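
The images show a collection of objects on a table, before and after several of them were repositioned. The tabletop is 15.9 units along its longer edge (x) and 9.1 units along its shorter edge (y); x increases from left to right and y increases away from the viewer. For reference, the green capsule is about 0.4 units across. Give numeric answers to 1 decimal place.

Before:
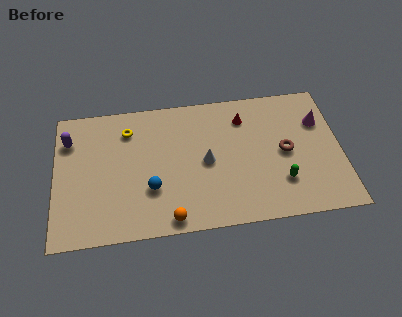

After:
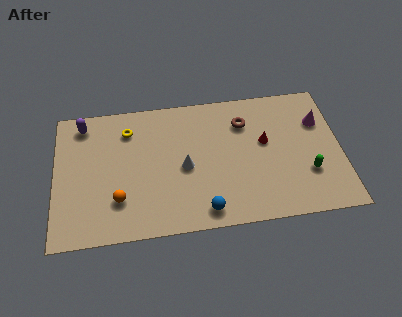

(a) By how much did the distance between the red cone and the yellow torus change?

+1.3

They were about 6.5 units apart before and 7.8 after — 1.3 units further apart.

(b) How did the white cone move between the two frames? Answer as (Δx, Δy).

(-1.2, -0.2)

From the two frames, the white cone sits at roughly (8.4, 4.4) before and (7.2, 4.2) after.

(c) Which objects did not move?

the magenta cone and the yellow torus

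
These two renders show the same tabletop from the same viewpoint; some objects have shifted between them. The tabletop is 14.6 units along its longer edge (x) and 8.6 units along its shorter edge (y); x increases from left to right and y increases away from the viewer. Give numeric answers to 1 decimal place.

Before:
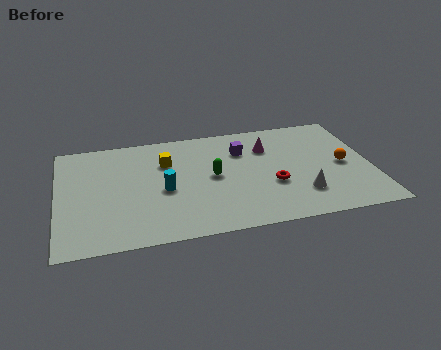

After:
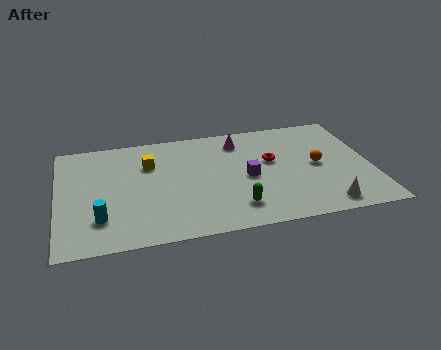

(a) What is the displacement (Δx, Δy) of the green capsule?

(0.9, -2.6)

The green capsule started near (7.2, 4.4) and ended near (8.1, 1.8).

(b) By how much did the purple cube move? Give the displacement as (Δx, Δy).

(0.1, -2.2)

The purple cube was at about (8.7, 6.2) and moved to about (8.8, 4.0).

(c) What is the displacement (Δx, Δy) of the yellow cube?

(-0.8, 0.0)

The yellow cube started near (5.1, 6.0) and ended near (4.3, 6.0).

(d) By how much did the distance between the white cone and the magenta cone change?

+2.7

The distance was about 4.2 in the first image and 6.9 in the second, so they moved 2.7 units further apart.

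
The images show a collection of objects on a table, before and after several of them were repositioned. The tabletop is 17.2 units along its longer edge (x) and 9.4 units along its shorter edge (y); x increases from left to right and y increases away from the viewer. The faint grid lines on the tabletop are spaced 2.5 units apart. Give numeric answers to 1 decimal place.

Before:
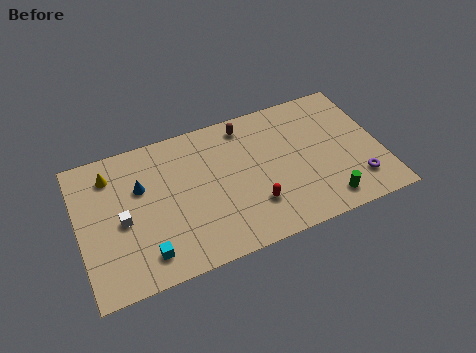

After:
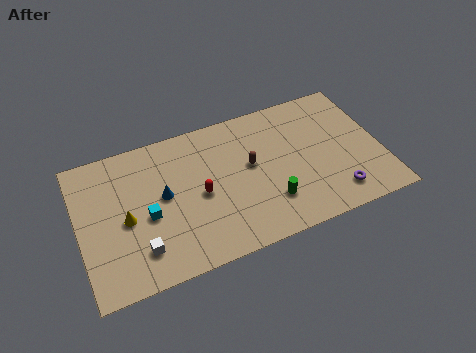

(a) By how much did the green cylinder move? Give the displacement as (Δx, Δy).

(-3.1, 1.1)

The green cylinder started near (13.7, 1.4) and ended near (10.6, 2.5).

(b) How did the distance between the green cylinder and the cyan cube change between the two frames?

-3.2

Before: roughly 10.2 units apart; after: 7.0. That's 3.2 units closer together.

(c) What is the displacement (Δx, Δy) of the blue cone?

(1.2, -1.0)

From the two frames, the blue cone sits at roughly (3.6, 6.1) before and (4.8, 5.1) after.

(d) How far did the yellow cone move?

3.3

From (2.0, 7.5) to (2.6, 4.3), the yellow cone covered √(0.6² + 3.2²) ≈ 3.3 units.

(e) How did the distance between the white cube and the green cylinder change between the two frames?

-4.3

They were about 11.7 units apart before and 7.4 after — 4.3 units closer together.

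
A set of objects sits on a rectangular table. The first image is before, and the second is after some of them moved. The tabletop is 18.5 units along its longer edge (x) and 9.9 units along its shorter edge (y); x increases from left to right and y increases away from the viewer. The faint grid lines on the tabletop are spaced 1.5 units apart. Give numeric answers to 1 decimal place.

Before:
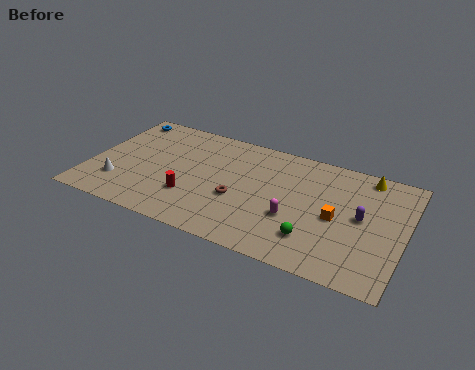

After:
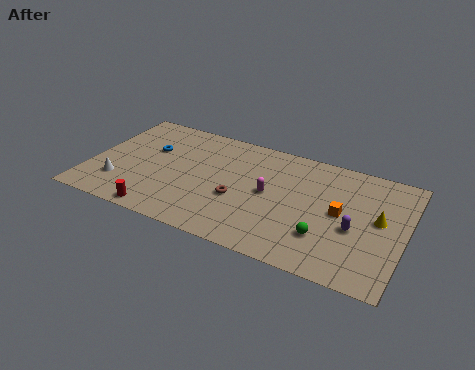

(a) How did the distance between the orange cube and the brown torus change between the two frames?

+0.3

Before: roughly 5.7 units apart; after: 6.0. That's 0.3 units further apart.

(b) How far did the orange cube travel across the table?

0.5

From (14.6, 4.6) to (14.8, 5.1), the orange cube covered √(0.2² + 0.5²) ≈ 0.5 units.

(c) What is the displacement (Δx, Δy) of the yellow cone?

(1.0, -3.4)

From the two frames, the yellow cone sits at roughly (16.0, 8.8) before and (17.0, 5.4) after.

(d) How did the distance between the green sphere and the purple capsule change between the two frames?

-1.7

They were about 3.8 units apart before and 2.1 after — 1.7 units closer together.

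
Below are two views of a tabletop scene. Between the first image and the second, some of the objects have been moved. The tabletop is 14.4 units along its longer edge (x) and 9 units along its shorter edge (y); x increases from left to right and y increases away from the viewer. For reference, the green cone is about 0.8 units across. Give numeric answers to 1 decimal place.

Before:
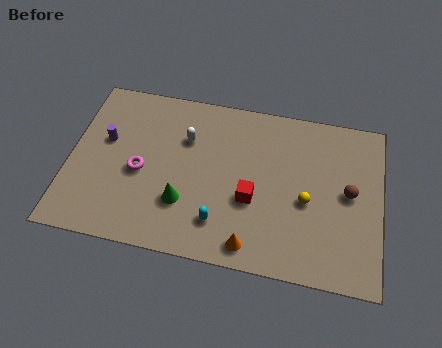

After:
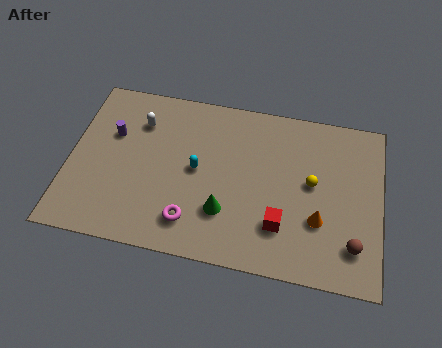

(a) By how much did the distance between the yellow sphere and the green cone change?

-1.2

The distance was about 5.7 in the first image and 4.5 in the second, so they moved 1.2 units closer together.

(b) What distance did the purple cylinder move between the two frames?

0.5

From (1.6, 5.4) to (1.9, 5.8), the purple cylinder covered √(0.3² + 0.4²) ≈ 0.5 units.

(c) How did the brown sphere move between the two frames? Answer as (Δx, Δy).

(0.3, -2.7)

From the two frames, the brown sphere sits at roughly (12.9, 4.7) before and (13.2, 2.0) after.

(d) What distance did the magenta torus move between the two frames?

3.3

From (3.3, 4.0) to (5.8, 1.8), the magenta torus covered √(2.5² + 2.2²) ≈ 3.3 units.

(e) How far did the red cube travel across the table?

1.8

From (8.5, 3.5) to (9.9, 2.4), the red cube covered √(1.4² + 1.1²) ≈ 1.8 units.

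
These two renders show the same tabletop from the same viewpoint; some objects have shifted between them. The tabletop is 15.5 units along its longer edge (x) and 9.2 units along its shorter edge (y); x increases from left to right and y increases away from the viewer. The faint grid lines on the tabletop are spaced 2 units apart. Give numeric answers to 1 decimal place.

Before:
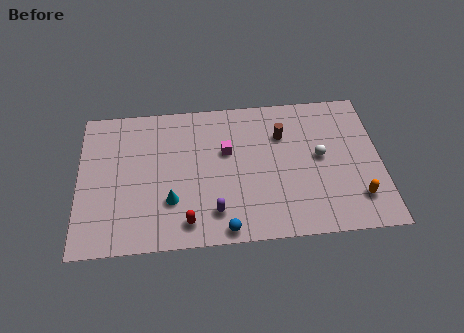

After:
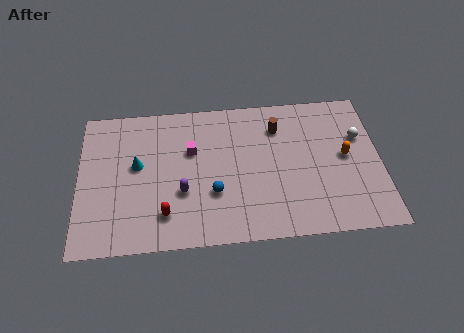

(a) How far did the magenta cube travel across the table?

1.8

The magenta cube moved from about (7.6, 5.7) to (5.8, 5.9), a distance of √(1.8² + 0.2²) ≈ 1.8.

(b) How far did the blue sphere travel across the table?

2.4

From (7.4, 0.8) to (6.9, 3.1), the blue sphere covered √(0.5² + 2.3²) ≈ 2.4 units.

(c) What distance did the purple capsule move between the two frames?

2.1

From (6.9, 1.9) to (5.3, 3.3), the purple capsule covered √(1.6² + 1.4²) ≈ 2.1 units.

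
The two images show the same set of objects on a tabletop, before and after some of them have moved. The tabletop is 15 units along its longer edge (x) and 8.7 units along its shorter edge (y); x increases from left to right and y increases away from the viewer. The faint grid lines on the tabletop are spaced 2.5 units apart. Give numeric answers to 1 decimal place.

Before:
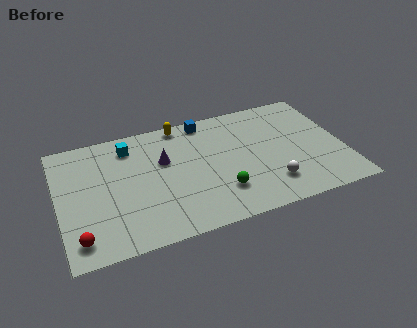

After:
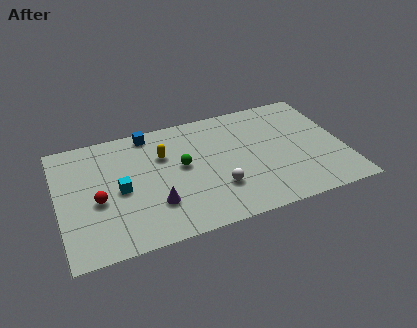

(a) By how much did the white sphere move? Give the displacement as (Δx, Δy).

(-2.7, 0.6)

From the two frames, the white sphere sits at roughly (10.9, 2.0) before and (8.2, 2.6) after.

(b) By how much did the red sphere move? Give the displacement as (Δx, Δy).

(1.1, 2.3)

The red sphere was at about (0.9, 1.4) and moved to about (2.0, 3.7).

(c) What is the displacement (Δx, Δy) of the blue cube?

(-3.0, 0.0)

From the two frames, the blue cube sits at roughly (8.0, 7.8) before and (5.0, 7.8) after.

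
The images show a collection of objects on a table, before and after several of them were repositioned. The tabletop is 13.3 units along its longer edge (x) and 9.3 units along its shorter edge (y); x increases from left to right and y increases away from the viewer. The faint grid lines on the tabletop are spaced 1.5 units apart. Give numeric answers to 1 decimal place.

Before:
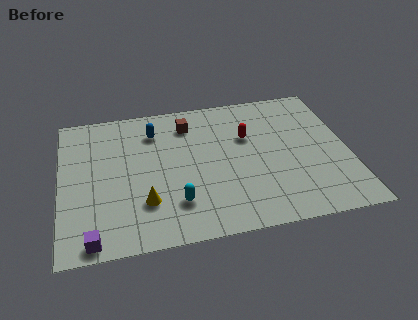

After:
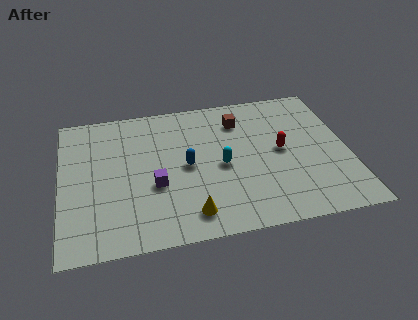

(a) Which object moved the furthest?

the purple cube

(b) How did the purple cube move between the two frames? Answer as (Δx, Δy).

(2.9, 2.8)

The purple cube started near (1.4, 0.8) and ended near (4.3, 3.6).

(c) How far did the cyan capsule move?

3.0

The cyan capsule moved from about (5.2, 2.3) to (7.4, 4.3), a distance of √(2.2² + 2.0²) ≈ 3.0.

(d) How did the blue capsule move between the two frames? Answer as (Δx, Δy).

(1.4, -2.6)

The blue capsule started near (4.4, 7.2) and ended near (5.8, 4.6).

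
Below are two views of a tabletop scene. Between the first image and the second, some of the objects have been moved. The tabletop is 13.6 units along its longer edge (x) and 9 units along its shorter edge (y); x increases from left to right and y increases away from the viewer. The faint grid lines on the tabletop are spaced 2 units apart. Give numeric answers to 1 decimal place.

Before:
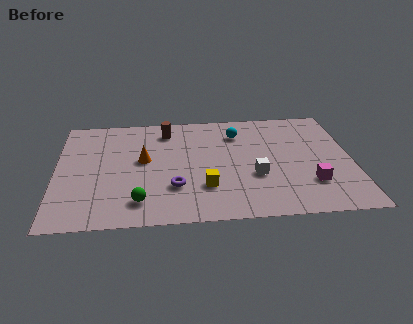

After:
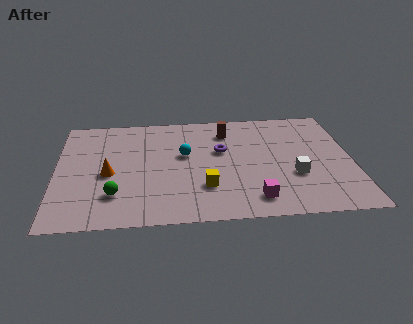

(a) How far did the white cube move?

1.8

The white cube was near (9.1, 3.3) before and (10.9, 3.2) after, so it travelled √(1.8² + 0.1²) ≈ 1.8 units.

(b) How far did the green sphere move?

1.3

The green sphere moved from about (3.8, 1.7) to (2.7, 2.3), a distance of √(1.1² + 0.6²) ≈ 1.3.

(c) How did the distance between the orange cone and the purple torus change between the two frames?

+2.7

They were about 2.7 units apart before and 5.4 after — 2.7 units further apart.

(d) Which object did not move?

the yellow cube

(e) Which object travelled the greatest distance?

the purple torus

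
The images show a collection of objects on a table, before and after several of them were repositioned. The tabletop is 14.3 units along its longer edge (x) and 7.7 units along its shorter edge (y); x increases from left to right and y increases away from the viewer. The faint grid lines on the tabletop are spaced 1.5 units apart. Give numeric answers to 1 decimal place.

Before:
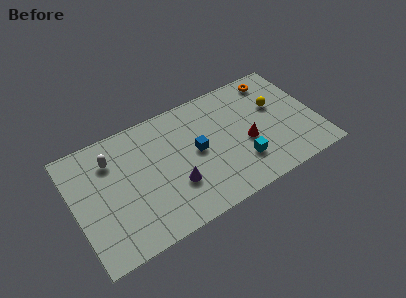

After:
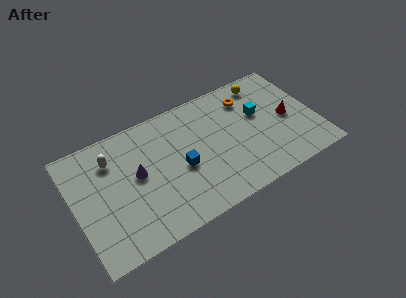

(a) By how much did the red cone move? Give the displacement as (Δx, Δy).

(2.6, 0.5)

From the two frames, the red cone sits at roughly (10.1, 3.2) before and (12.7, 3.7) after.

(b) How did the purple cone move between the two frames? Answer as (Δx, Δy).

(-2.0, 1.7)

The purple cone started near (5.7, 2.5) and ended near (3.7, 4.2).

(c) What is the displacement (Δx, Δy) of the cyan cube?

(1.5, 2.6)

From the two frames, the cyan cube sits at roughly (9.6, 2.1) before and (11.1, 4.7) after.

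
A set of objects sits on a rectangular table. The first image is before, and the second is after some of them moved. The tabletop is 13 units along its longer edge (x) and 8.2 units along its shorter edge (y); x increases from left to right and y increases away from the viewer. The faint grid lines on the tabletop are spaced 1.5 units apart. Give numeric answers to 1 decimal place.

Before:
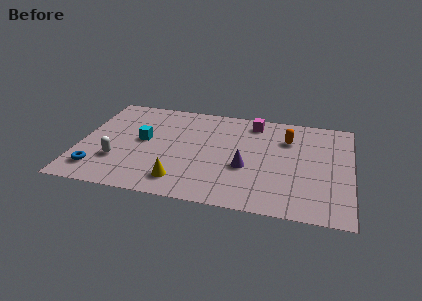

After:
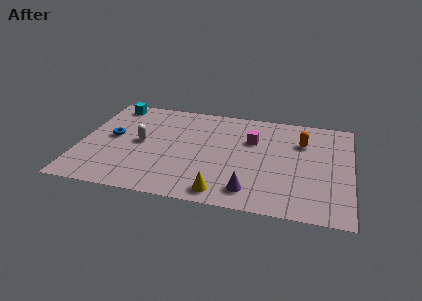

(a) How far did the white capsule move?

2.0

The white capsule was near (1.9, 2.5) before and (2.9, 4.2) after, so it travelled √(1.0² + 1.7²) ≈ 2.0 units.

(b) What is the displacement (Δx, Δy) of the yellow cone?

(2.0, -0.5)

The yellow cone started near (5.0, 1.5) and ended near (7.0, 1.0).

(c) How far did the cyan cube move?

3.3

From (3.0, 4.4) to (1.3, 7.2), the cyan cube covered √(1.7² + 2.8²) ≈ 3.3 units.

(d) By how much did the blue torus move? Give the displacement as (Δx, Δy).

(0.5, 2.8)

The blue torus started near (1.0, 1.6) and ended near (1.5, 4.4).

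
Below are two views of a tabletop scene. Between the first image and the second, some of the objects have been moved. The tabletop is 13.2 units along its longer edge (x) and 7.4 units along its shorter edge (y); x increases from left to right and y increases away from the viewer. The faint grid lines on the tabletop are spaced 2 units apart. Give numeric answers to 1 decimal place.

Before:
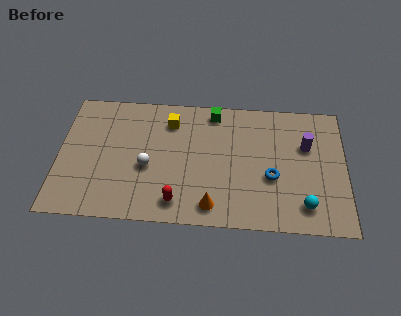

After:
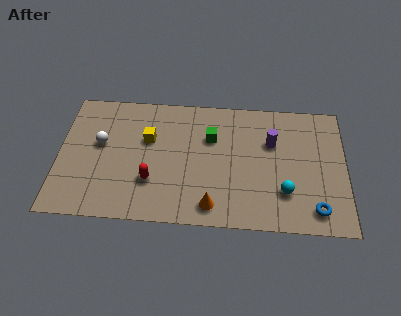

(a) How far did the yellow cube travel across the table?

1.5

The yellow cube was near (5.1, 5.8) before and (4.1, 4.7) after, so it travelled √(1.0² + 1.1²) ≈ 1.5 units.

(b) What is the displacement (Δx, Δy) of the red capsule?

(-1.2, 1.1)

The red capsule was at about (5.5, 1.2) and moved to about (4.3, 2.3).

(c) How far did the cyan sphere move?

1.1

From (11.3, 1.4) to (10.4, 2.1), the cyan sphere covered √(0.9² + 0.7²) ≈ 1.1 units.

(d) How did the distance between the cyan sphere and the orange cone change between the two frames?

-0.8

Before: roughly 4.2 units apart; after: 3.4. That's 0.8 units closer together.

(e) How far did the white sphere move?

2.5

The white sphere was near (4.1, 3.1) before and (1.9, 4.3) after, so it travelled √(2.2² + 1.2²) ≈ 2.5 units.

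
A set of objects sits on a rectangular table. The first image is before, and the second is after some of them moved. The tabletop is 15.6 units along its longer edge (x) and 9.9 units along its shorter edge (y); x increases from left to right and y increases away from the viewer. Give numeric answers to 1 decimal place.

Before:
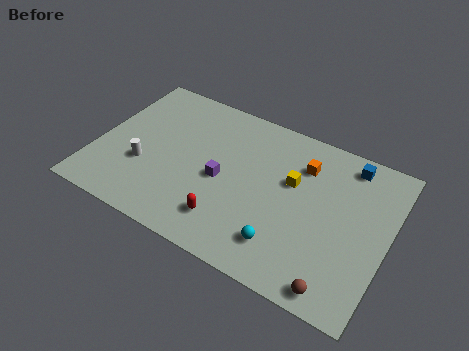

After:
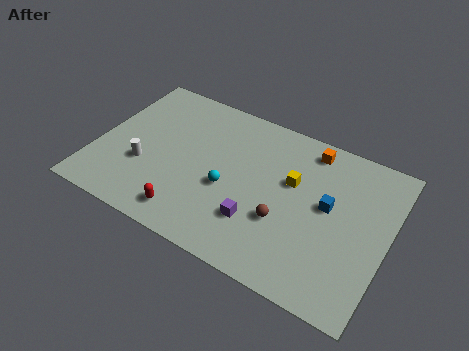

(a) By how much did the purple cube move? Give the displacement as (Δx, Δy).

(2.2, -1.7)

The purple cube was at about (6.8, 4.5) and moved to about (9.0, 2.8).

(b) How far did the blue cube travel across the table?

3.2

From (13.1, 8.6) to (12.4, 5.5), the blue cube covered √(0.7² + 3.1²) ≈ 3.2 units.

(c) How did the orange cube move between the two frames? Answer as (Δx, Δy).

(0.2, 1.2)

The orange cube started near (10.8, 7.4) and ended near (11.0, 8.6).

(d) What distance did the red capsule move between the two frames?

2.1

From (7.5, 2.1) to (5.5, 1.5), the red capsule covered √(2.0² + 0.6²) ≈ 2.1 units.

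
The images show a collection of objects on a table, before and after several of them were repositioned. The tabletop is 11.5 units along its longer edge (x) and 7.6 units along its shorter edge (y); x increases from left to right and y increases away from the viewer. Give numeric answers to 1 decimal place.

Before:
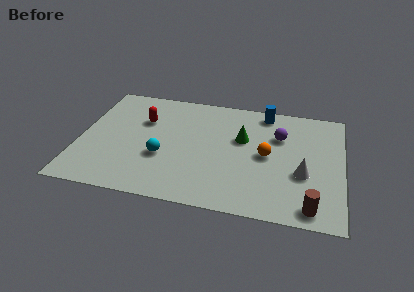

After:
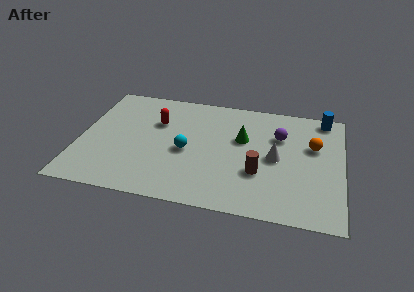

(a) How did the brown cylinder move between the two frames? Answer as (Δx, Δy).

(-2.3, 1.7)

The brown cylinder was at about (10.2, 0.9) and moved to about (7.9, 2.6).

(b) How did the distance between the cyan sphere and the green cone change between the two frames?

-1.2

Before: roughly 3.9 units apart; after: 2.7. That's 1.2 units closer together.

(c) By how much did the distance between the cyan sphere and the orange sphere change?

+1.1

They were about 4.6 units apart before and 5.7 after — 1.1 units further apart.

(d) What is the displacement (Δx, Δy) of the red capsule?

(0.6, 0.0)

The red capsule was at about (2.7, 5.1) and moved to about (3.3, 5.1).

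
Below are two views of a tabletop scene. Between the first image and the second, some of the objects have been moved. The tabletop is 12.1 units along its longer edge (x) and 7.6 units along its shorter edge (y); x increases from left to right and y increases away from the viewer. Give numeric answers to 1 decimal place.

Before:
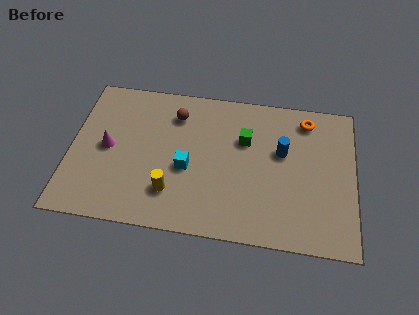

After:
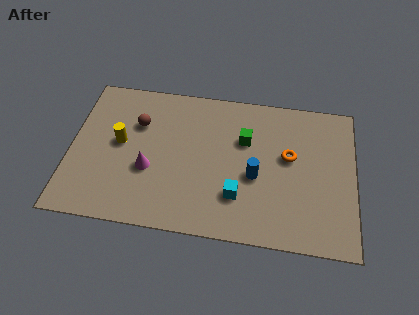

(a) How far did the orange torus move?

2.1

From (10.0, 6.4) to (9.3, 4.4), the orange torus covered √(0.7² + 2.0²) ≈ 2.1 units.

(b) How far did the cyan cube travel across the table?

2.5

From (5.0, 3.2) to (7.2, 2.1), the cyan cube covered √(2.2² + 1.1²) ≈ 2.5 units.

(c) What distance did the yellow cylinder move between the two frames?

3.2

The yellow cylinder moved from about (4.4, 1.9) to (2.1, 4.1), a distance of √(2.3² + 2.2²) ≈ 3.2.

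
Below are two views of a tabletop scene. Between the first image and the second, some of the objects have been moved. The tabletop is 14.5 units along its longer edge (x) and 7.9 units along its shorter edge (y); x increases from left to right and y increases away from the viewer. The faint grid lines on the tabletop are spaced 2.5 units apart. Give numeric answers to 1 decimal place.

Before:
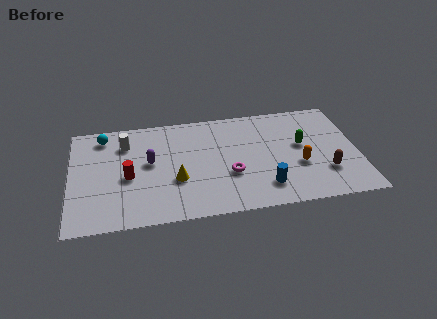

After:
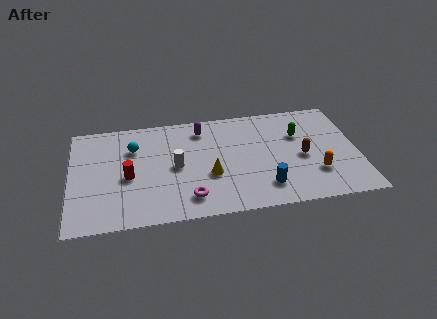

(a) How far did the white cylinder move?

3.3

The white cylinder moved from about (2.8, 6.0) to (5.3, 3.9), a distance of √(2.5² + 2.1²) ≈ 3.3.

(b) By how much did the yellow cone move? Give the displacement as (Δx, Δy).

(1.7, 0.1)

The yellow cone started near (5.3, 2.9) and ended near (7.0, 3.0).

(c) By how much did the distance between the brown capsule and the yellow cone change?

-2.8

The distance was about 7.5 in the first image and 4.7 in the second, so they moved 2.8 units closer together.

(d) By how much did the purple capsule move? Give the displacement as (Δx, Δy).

(2.7, 2.1)

The purple capsule was at about (4.0, 4.4) and moved to about (6.7, 6.5).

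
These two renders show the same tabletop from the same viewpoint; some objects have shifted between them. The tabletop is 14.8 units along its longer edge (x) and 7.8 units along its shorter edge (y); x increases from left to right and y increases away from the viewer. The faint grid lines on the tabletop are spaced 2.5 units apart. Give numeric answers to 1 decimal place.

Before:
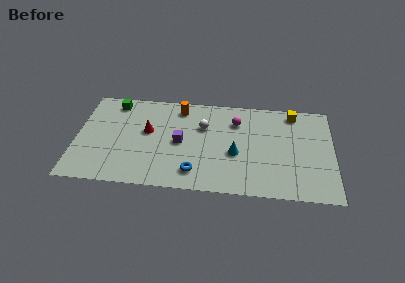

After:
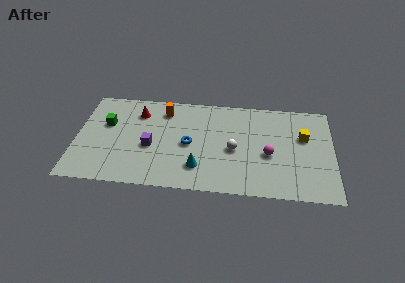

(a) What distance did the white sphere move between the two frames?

2.5

From (7.3, 5.2) to (9.1, 3.5), the white sphere covered √(1.8² + 1.7²) ≈ 2.5 units.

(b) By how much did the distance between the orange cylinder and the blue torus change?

-2.2

Before: roughly 5.2 units apart; after: 3.0. That's 2.2 units closer together.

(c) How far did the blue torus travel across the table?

2.2

From (6.9, 1.5) to (6.5, 3.7), the blue torus covered √(0.4² + 2.2²) ≈ 2.2 units.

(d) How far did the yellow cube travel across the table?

2.0

The yellow cube was near (12.5, 6.8) before and (13.1, 4.9) after, so it travelled √(0.6² + 1.9²) ≈ 2.0 units.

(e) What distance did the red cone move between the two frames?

1.6

The red cone moved from about (4.1, 4.5) to (3.5, 6.0), a distance of √(0.6² + 1.5²) ≈ 1.6.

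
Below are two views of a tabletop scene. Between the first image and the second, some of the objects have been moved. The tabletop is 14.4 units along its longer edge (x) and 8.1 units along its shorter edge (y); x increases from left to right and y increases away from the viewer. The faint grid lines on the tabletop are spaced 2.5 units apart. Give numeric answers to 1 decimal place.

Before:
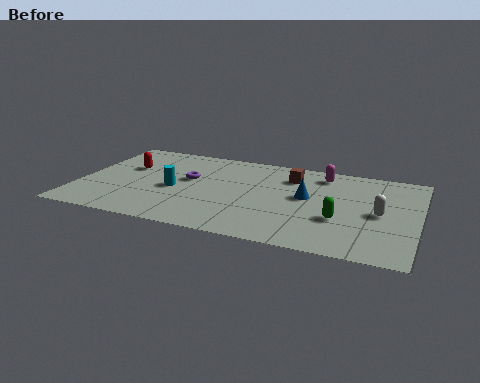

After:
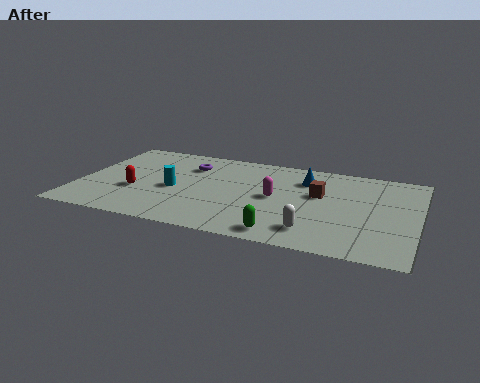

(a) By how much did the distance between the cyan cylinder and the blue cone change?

+0.3

The distance was about 5.7 in the first image and 6.0 in the second, so they moved 0.3 units further apart.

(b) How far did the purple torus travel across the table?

1.3

The purple torus moved from about (4.6, 4.7) to (4.5, 6.0), a distance of √(0.1² + 1.3²) ≈ 1.3.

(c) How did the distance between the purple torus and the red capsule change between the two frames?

+0.9

The distance was about 2.7 in the first image and 3.6 in the second, so they moved 0.9 units further apart.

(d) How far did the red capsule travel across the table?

2.2

The red capsule moved from about (1.9, 5.1) to (2.5, 3.0), a distance of √(0.6² + 2.1²) ≈ 2.2.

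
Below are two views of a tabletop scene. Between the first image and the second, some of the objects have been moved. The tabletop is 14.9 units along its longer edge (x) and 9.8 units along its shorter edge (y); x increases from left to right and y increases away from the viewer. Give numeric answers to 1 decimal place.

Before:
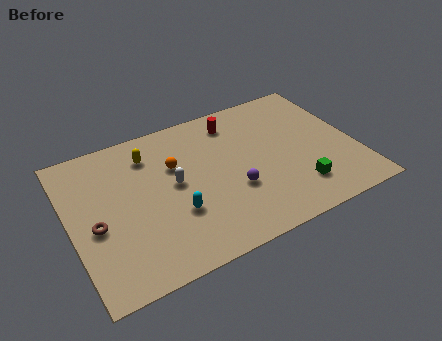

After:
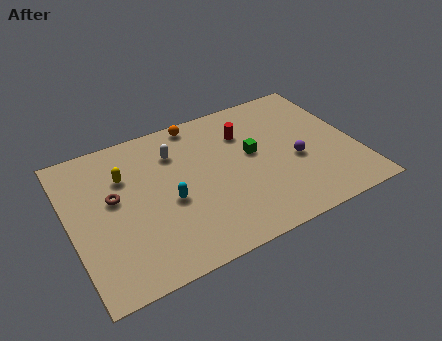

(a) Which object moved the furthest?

the green cube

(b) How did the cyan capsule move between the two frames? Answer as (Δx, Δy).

(-0.2, 0.9)

From the two frames, the cyan capsule sits at roughly (5.2, 3.3) before and (5.0, 4.2) after.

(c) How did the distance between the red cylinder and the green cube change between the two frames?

-4.8

The distance was about 6.4 in the first image and 1.6 in the second, so they moved 4.8 units closer together.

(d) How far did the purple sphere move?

3.5

From (8.3, 3.5) to (11.7, 4.1), the purple sphere covered √(3.4² + 0.6²) ≈ 3.5 units.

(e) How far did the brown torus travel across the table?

1.8

From (1.2, 4.2) to (2.3, 5.6), the brown torus covered √(1.1² + 1.4²) ≈ 1.8 units.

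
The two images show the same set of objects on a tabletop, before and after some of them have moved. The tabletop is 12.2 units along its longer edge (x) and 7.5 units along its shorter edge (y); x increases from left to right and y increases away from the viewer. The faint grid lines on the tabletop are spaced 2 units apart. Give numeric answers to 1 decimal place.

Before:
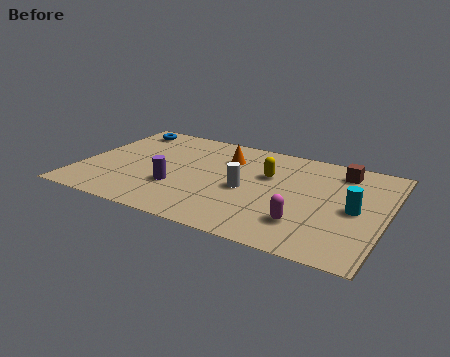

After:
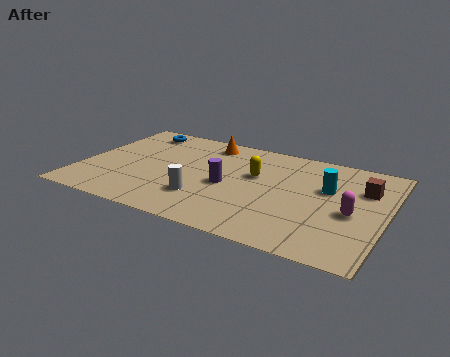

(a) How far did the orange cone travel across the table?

1.3

The orange cone was near (5.6, 5.5) before and (4.7, 6.4) after, so it travelled √(0.9² + 0.9²) ≈ 1.3 units.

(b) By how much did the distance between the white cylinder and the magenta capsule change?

+3.0

Before: roughly 2.9 units apart; after: 5.9. That's 3.0 units further apart.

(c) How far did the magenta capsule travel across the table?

2.2

The magenta capsule moved from about (9.2, 1.9) to (10.9, 3.3), a distance of √(1.7² + 1.4²) ≈ 2.2.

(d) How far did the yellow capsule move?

0.5

From (7.4, 4.8) to (6.9, 4.6), the yellow capsule covered √(0.5² + 0.2²) ≈ 0.5 units.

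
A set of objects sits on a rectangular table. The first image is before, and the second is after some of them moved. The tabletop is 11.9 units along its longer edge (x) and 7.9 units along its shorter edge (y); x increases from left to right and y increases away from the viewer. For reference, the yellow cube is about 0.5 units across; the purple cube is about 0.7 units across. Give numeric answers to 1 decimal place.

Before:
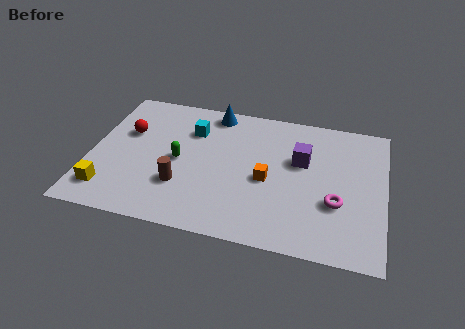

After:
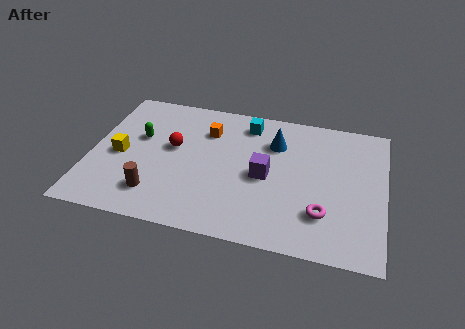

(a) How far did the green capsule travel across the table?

2.0

From (3.6, 3.8) to (1.9, 4.8), the green capsule covered √(1.7² + 1.0²) ≈ 2.0 units.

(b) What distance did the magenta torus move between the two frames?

0.9

The magenta torus moved from about (10.0, 2.8) to (9.5, 2.1), a distance of √(0.5² + 0.7²) ≈ 0.9.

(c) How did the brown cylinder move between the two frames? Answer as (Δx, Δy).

(-1.0, -0.7)

From the two frames, the brown cylinder sits at roughly (3.8, 2.4) before and (2.8, 1.7) after.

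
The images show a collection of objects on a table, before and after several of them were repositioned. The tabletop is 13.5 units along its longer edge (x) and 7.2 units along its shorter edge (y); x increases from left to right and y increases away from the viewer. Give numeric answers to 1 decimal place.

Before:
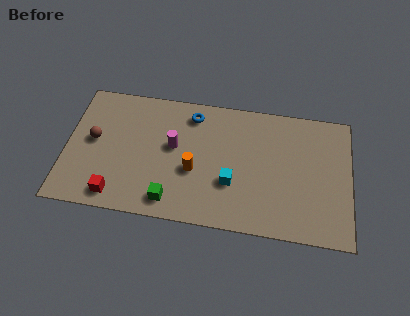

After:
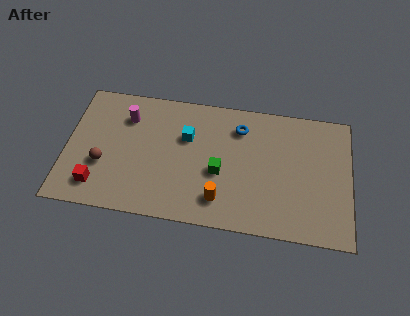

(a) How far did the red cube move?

1.0

The red cube was near (2.5, 1.0) before and (1.6, 1.4) after, so it travelled √(0.9² + 0.4²) ≈ 1.0 units.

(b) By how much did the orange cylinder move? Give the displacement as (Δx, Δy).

(1.3, -1.4)

The orange cylinder was at about (6.1, 2.9) and moved to about (7.4, 1.5).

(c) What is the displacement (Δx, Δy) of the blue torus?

(2.3, -0.4)

The blue torus started near (5.9, 6.0) and ended near (8.2, 5.6).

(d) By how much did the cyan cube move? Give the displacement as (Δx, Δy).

(-2.2, 2.2)

From the two frames, the cyan cube sits at roughly (7.9, 2.5) before and (5.7, 4.7) after.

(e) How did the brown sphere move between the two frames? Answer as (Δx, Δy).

(0.5, -1.3)

The brown sphere was at about (1.3, 3.9) and moved to about (1.8, 2.6).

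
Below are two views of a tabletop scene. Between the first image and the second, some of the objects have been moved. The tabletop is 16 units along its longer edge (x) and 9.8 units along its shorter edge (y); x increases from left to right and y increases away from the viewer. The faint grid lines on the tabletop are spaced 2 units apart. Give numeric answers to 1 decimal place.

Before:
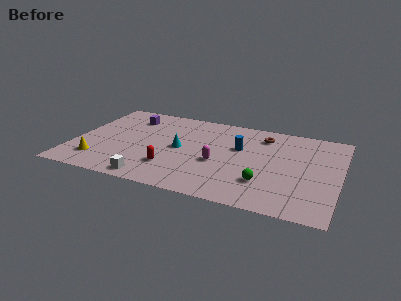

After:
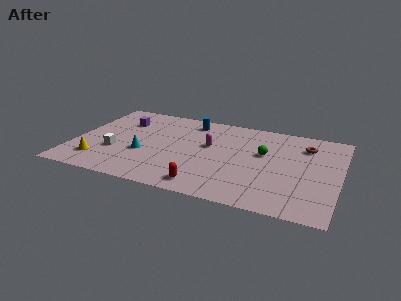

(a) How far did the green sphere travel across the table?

3.2

The green sphere was near (11.7, 2.7) before and (11.4, 5.9) after, so it travelled √(0.3² + 3.2²) ≈ 3.2 units.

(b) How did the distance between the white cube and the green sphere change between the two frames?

+2.3

Before: roughly 6.8 units apart; after: 9.1. That's 2.3 units further apart.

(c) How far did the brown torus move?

2.6

The brown torus moved from about (11.2, 7.9) to (13.8, 7.5), a distance of √(2.6² + 0.4²) ≈ 2.6.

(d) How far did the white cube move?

3.5

From (5.1, 1.0) to (2.6, 3.4), the white cube covered √(2.5² + 2.4²) ≈ 3.5 units.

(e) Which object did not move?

the yellow cone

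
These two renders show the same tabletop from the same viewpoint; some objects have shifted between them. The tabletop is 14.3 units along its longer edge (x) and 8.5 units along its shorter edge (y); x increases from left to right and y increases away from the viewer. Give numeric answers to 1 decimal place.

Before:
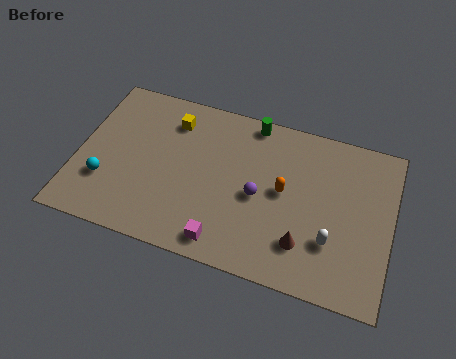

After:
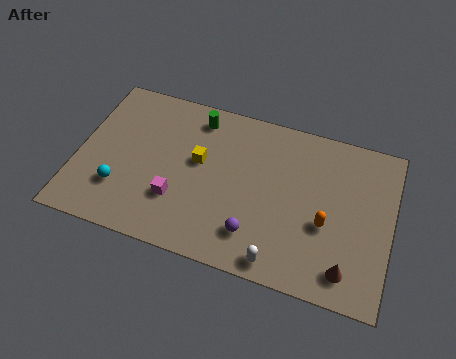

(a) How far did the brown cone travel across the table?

2.1

The brown cone moved from about (10.5, 2.1) to (12.5, 1.4), a distance of √(2.0² + 0.7²) ≈ 2.1.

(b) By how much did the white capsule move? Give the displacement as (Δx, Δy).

(-2.2, -1.7)

From the two frames, the white capsule sits at roughly (11.7, 2.6) before and (9.5, 0.9) after.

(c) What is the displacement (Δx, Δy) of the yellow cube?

(1.4, -1.8)

The yellow cube started near (4.1, 6.7) and ended near (5.5, 4.9).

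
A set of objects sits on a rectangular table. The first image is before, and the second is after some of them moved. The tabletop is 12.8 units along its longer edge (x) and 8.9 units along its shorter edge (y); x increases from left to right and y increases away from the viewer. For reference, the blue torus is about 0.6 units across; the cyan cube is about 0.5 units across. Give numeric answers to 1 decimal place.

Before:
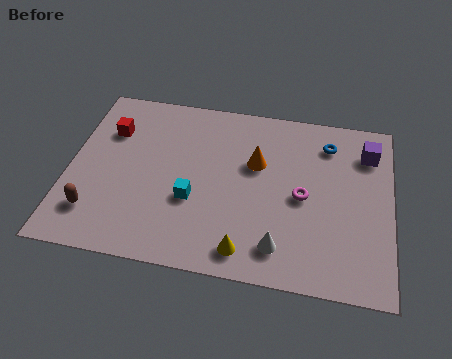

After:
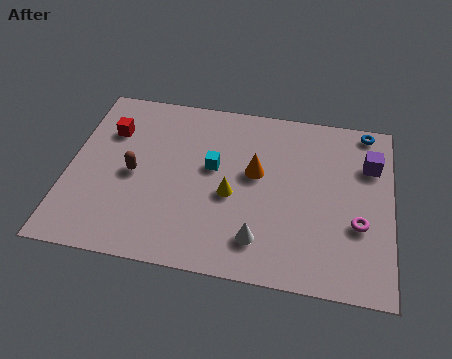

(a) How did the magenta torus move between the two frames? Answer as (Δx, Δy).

(2.2, -1.0)

From the two frames, the magenta torus sits at roughly (9.3, 4.2) before and (11.5, 3.2) after.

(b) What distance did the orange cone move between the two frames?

0.5

The orange cone was near (7.4, 5.6) before and (7.4, 5.1) after, so it travelled √(0.0² + 0.5²) ≈ 0.5 units.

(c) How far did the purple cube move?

0.6

The purple cube was near (11.8, 6.9) before and (11.9, 6.3) after, so it travelled √(0.1² + 0.6²) ≈ 0.6 units.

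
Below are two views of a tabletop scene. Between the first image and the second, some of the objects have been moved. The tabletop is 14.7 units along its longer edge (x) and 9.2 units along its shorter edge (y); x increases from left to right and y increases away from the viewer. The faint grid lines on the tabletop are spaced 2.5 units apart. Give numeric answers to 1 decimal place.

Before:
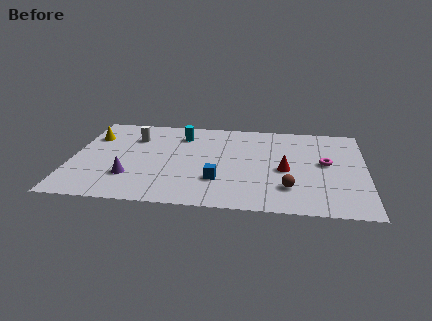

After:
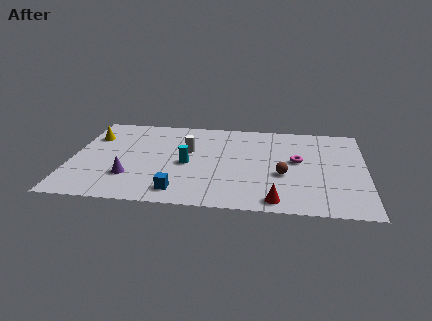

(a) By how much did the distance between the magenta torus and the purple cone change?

-1.3

They were about 10.0 units apart before and 8.7 after — 1.3 units closer together.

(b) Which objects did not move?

the purple cone and the yellow cone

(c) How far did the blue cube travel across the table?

2.3

The blue cube was near (7.4, 2.7) before and (5.5, 1.4) after, so it travelled √(1.9² + 1.3²) ≈ 2.3 units.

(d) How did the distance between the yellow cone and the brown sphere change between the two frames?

-0.7

They were about 10.9 units apart before and 10.2 after — 0.7 units closer together.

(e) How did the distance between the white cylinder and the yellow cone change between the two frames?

+2.9

They were about 2.1 units apart before and 5.0 after — 2.9 units further apart.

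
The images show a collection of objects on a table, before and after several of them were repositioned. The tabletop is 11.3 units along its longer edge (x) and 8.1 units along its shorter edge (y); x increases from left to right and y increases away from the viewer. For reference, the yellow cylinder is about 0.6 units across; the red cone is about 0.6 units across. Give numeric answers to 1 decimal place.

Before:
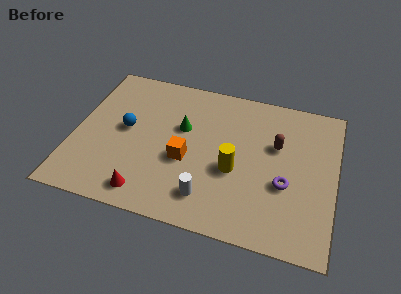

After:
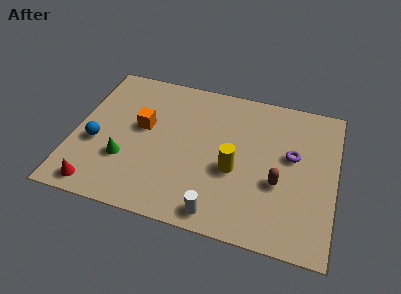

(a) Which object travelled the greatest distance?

the green cone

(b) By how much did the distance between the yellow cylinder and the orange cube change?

+2.2

Before: roughly 2.1 units apart; after: 4.3. That's 2.2 units further apart.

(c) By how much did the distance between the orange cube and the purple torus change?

+2.2

Before: roughly 4.3 units apart; after: 6.5. That's 2.2 units further apart.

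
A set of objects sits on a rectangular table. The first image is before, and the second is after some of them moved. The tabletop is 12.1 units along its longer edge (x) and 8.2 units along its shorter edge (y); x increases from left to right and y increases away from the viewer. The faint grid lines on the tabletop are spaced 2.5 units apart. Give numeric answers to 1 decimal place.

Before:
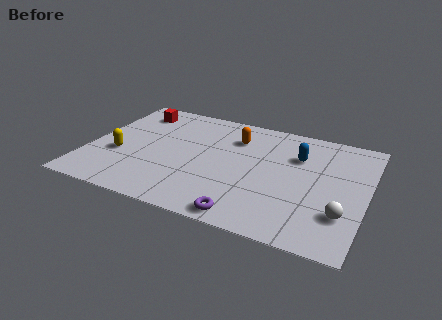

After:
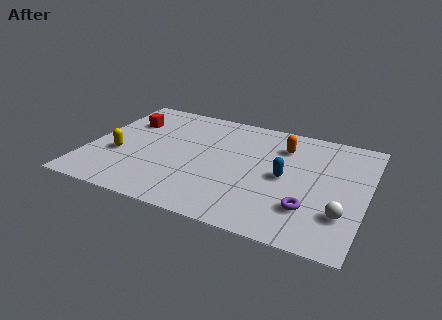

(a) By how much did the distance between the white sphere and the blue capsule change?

-0.9

They were about 4.0 units apart before and 3.1 after — 0.9 units closer together.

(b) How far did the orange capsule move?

2.1

The orange capsule was near (6.2, 6.1) before and (8.3, 6.2) after, so it travelled √(2.1² + 0.1²) ≈ 2.1 units.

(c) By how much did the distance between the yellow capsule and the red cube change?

-0.9

Before: roughly 3.6 units apart; after: 2.7. That's 0.9 units closer together.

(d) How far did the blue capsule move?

1.7

The blue capsule moved from about (9.0, 5.7) to (8.6, 4.0), a distance of √(0.4² + 1.7²) ≈ 1.7.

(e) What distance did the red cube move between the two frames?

0.9

From (1.6, 6.7) to (1.4, 5.8), the red cube covered √(0.2² + 0.9²) ≈ 0.9 units.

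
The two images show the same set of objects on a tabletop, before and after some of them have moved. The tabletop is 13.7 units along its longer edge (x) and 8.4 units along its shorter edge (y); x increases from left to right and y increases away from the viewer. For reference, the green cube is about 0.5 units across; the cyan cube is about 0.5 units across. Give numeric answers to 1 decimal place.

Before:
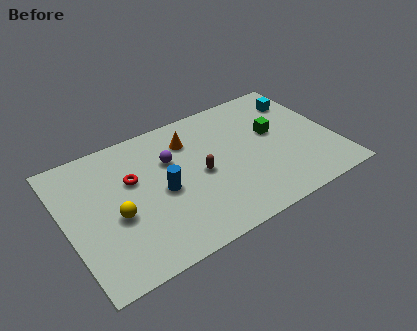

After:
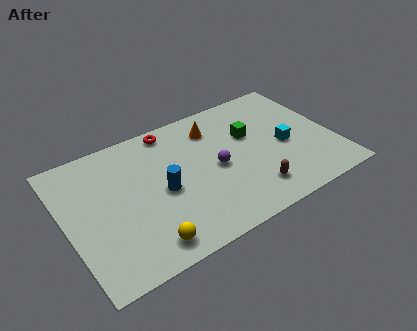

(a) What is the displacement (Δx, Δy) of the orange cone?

(1.3, 0.2)

The orange cone was at about (6.6, 6.4) and moved to about (7.9, 6.6).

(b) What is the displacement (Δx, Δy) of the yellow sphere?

(1.1, -2.3)

From the two frames, the yellow sphere sits at roughly (2.4, 3.5) before and (3.5, 1.2) after.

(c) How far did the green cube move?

1.3

From (10.8, 4.9) to (9.6, 5.3), the green cube covered √(1.2² + 0.4²) ≈ 1.3 units.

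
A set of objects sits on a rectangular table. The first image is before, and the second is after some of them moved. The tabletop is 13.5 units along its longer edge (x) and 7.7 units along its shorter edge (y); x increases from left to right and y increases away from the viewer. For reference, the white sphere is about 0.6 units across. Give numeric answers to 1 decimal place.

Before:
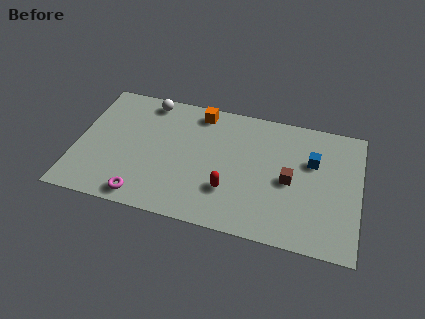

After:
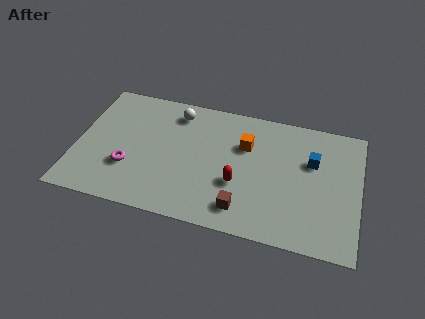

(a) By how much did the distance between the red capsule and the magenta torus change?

+1.0

They were about 4.2 units apart before and 5.2 after — 1.0 units further apart.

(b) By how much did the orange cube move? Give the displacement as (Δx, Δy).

(2.3, -1.5)

From the two frames, the orange cube sits at roughly (5.7, 6.7) before and (8.0, 5.2) after.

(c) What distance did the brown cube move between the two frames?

3.0

The brown cube was near (10.2, 3.6) before and (8.1, 1.4) after, so it travelled √(2.1² + 2.2²) ≈ 3.0 units.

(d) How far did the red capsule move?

0.6

The red capsule moved from about (7.4, 2.3) to (7.8, 2.8), a distance of √(0.4² + 0.5²) ≈ 0.6.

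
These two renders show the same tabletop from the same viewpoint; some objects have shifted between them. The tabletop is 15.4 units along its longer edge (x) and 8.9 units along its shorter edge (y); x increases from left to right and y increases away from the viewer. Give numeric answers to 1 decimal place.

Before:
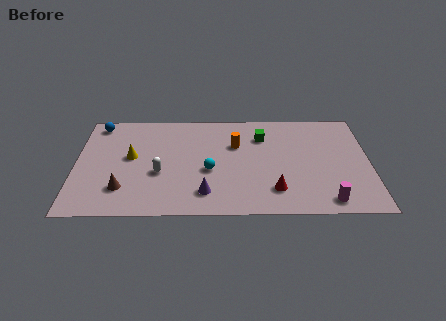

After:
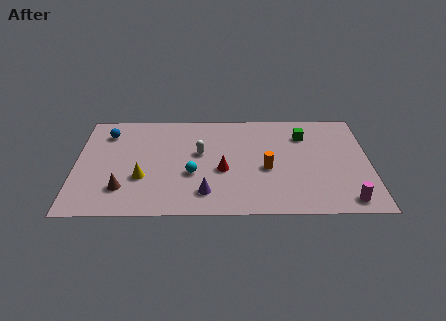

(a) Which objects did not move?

the brown cone and the purple cone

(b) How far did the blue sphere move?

0.9

The blue sphere was near (1.1, 7.8) before and (1.6, 7.0) after, so it travelled √(0.5² + 0.8²) ≈ 0.9 units.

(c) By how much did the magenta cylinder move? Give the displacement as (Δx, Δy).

(1.0, 0.0)

From the two frames, the magenta cylinder sits at roughly (13.1, 1.1) before and (14.1, 1.1) after.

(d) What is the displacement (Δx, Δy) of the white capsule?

(2.1, 1.7)

The white capsule was at about (4.4, 3.5) and moved to about (6.5, 5.2).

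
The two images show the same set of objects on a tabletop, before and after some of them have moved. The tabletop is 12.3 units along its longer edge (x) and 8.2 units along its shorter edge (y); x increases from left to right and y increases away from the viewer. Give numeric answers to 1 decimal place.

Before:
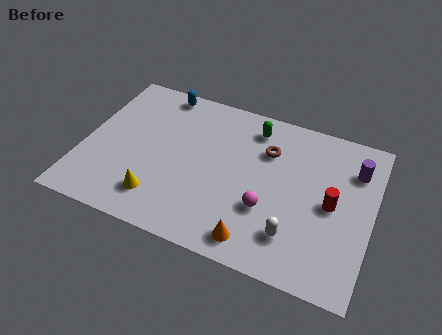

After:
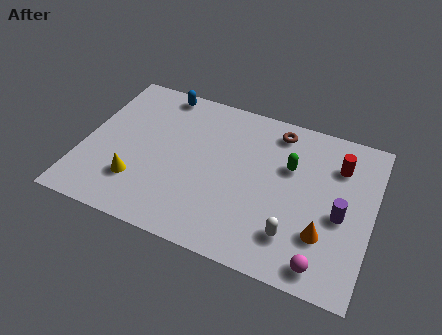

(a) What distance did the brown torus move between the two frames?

1.2

From (7.7, 5.8) to (8.0, 7.0), the brown torus covered √(0.3² + 1.2²) ≈ 1.2 units.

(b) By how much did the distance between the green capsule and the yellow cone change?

+0.7

The distance was about 6.2 in the first image and 6.9 in the second, so they moved 0.7 units further apart.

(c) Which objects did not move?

the white capsule and the blue capsule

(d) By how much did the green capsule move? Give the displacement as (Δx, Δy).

(1.7, -1.5)

The green capsule was at about (7.0, 6.8) and moved to about (8.7, 5.3).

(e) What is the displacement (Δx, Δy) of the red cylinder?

(0.1, 2.1)

The red cylinder was at about (10.6, 4.0) and moved to about (10.7, 6.1).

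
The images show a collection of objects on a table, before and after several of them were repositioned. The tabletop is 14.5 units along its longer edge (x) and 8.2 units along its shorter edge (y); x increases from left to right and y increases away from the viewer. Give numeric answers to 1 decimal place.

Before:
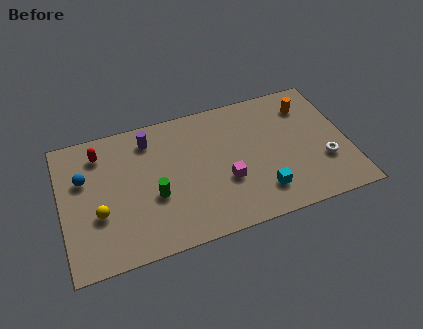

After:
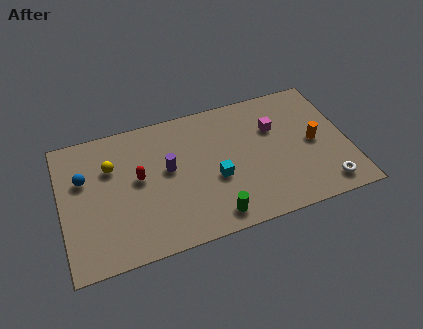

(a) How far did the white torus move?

1.5

The white torus moved from about (13.2, 2.7) to (13.1, 1.2), a distance of √(0.1² + 1.5²) ≈ 1.5.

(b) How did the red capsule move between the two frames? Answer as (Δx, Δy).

(1.8, -2.1)

The red capsule was at about (2.1, 6.6) and moved to about (3.9, 4.5).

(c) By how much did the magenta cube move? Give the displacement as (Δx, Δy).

(2.7, 2.5)

The magenta cube started near (8.2, 3.0) and ended near (10.9, 5.5).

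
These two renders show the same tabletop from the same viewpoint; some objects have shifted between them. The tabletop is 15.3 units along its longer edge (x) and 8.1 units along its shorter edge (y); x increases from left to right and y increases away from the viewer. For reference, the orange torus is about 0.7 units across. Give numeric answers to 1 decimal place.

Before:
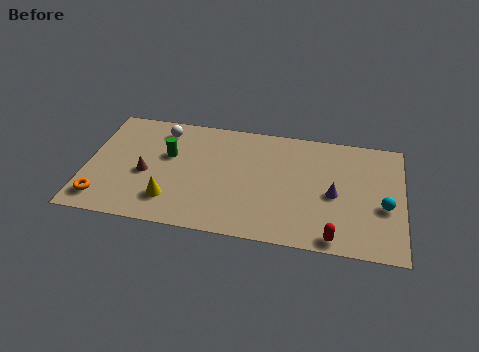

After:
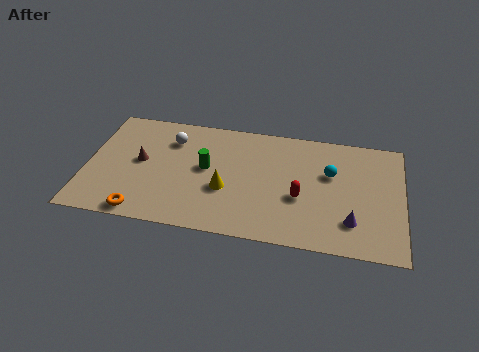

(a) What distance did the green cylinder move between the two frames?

2.0

The green cylinder was near (3.9, 5.0) before and (5.8, 4.4) after, so it travelled √(1.9² + 0.6²) ≈ 2.0 units.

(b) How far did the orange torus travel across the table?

2.1

The orange torus moved from about (0.9, 1.4) to (2.9, 0.8), a distance of √(2.0² + 0.6²) ≈ 2.1.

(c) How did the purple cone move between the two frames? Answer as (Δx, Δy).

(0.9, -1.7)

The purple cone was at about (12.0, 3.7) and moved to about (12.9, 2.0).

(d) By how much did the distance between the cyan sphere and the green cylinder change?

-4.6

The distance was about 10.6 in the first image and 6.0 in the second, so they moved 4.6 units closer together.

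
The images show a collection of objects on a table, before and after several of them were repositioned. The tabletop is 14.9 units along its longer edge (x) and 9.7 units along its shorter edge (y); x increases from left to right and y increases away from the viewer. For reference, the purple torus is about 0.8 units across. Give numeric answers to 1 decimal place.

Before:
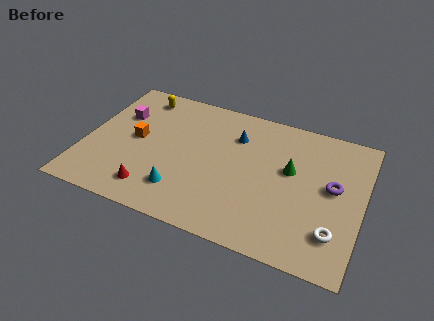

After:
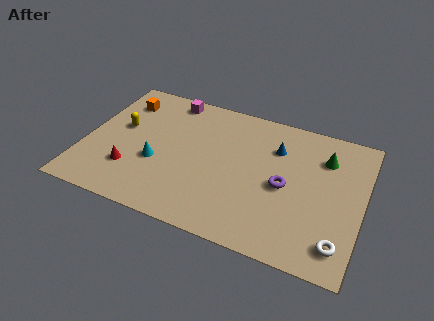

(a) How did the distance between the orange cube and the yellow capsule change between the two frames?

-1.3

They were about 3.3 units apart before and 2.0 after — 1.3 units closer together.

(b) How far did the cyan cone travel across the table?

2.1

The cyan cone was near (5.5, 2.2) before and (4.0, 3.7) after, so it travelled √(1.5² + 1.5²) ≈ 2.1 units.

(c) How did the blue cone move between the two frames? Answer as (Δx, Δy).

(2.2, -0.1)

From the two frames, the blue cone sits at roughly (7.9, 7.1) before and (10.1, 7.0) after.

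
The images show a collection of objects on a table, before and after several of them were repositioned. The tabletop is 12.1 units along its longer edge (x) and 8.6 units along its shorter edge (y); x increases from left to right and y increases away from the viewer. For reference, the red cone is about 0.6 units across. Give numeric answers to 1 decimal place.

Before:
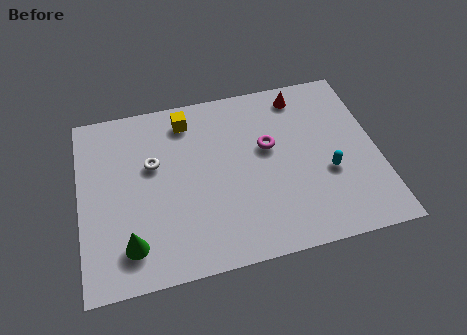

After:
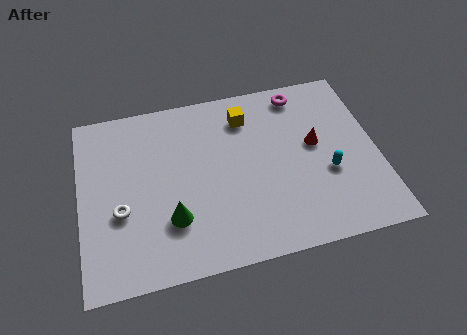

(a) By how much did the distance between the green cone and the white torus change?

-1.6

Before: roughly 3.8 units apart; after: 2.2. That's 1.6 units closer together.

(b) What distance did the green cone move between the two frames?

1.9

From (1.9, 1.7) to (3.6, 2.5), the green cone covered √(1.7² + 0.8²) ≈ 1.9 units.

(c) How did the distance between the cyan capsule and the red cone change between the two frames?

-2.6

They were about 4.2 units apart before and 1.6 after — 2.6 units closer together.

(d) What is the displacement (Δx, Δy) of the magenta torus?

(1.5, 2.4)

From the two frames, the magenta torus sits at roughly (7.7, 5.1) before and (9.2, 7.5) after.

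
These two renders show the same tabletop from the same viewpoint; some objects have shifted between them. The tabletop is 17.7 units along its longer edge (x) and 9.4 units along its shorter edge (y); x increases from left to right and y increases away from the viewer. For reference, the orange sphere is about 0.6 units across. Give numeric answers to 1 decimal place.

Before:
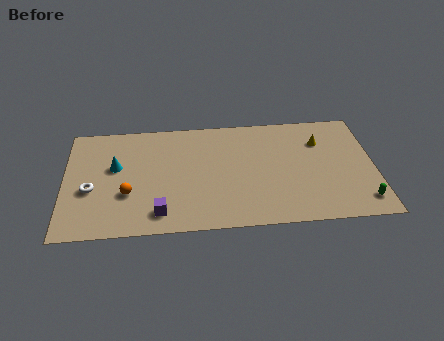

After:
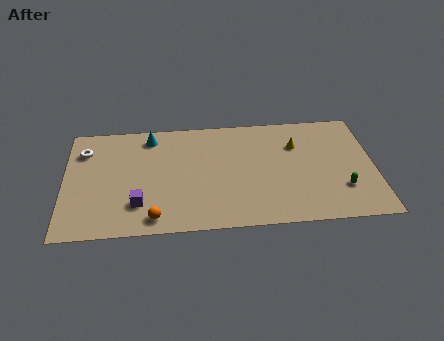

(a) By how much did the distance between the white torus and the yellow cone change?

-1.3

Before: roughly 13.5 units apart; after: 12.2. That's 1.3 units closer together.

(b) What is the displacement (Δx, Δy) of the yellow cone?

(-1.4, -0.2)

The yellow cone started near (14.7, 6.8) and ended near (13.3, 6.6).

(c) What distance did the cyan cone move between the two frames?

3.1

The cyan cone was near (2.9, 5.6) before and (4.9, 8.0) after, so it travelled √(2.0² + 2.4²) ≈ 3.1 units.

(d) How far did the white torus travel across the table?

3.3

From (1.5, 3.8) to (1.1, 7.1), the white torus covered √(0.4² + 3.3²) ≈ 3.3 units.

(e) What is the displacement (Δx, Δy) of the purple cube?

(-1.2, 0.8)

The purple cube was at about (5.4, 1.6) and moved to about (4.2, 2.4).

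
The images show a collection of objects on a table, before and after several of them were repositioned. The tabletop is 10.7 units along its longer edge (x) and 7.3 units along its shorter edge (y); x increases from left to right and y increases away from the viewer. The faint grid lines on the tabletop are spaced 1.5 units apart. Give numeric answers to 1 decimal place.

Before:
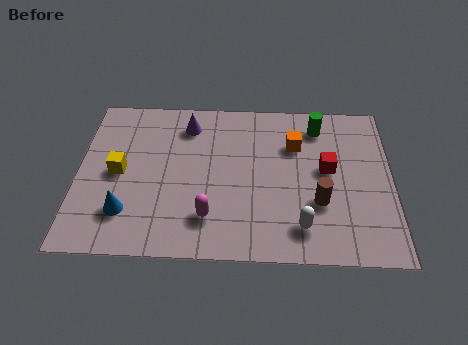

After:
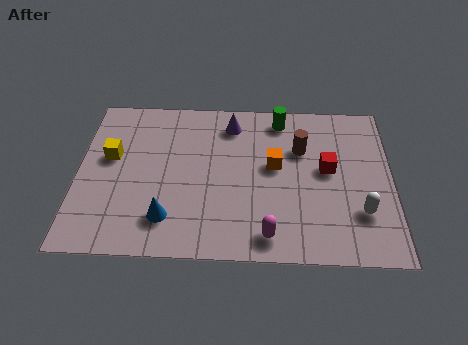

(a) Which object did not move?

the red cube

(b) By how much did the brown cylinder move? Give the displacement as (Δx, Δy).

(-0.6, 2.4)

The brown cylinder was at about (8.2, 2.5) and moved to about (7.6, 4.9).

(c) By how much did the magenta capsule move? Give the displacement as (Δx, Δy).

(2.0, -0.7)

The magenta capsule was at about (4.5, 1.7) and moved to about (6.5, 1.0).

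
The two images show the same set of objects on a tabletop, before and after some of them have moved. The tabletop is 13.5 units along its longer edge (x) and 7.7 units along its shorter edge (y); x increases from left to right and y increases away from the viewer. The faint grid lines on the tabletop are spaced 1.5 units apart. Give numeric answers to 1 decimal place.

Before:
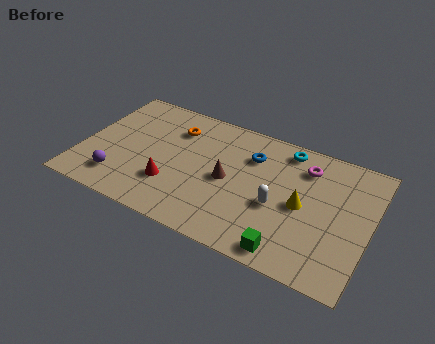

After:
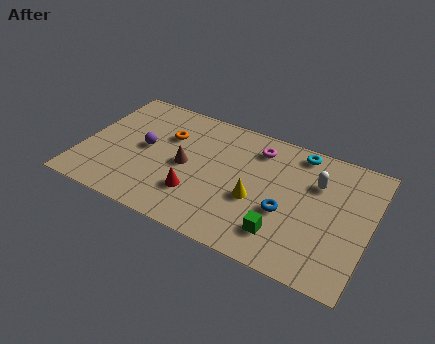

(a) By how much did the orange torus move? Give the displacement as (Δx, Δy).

(-0.3, -0.6)

The orange torus was at about (4.1, 5.8) and moved to about (3.8, 5.2).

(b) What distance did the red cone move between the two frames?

1.2

The red cone moved from about (4.4, 2.3) to (5.6, 2.2), a distance of √(1.2² + 0.1²) ≈ 1.2.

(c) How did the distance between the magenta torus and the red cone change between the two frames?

-2.3

Before: roughly 7.0 units apart; after: 4.7. That's 2.3 units closer together.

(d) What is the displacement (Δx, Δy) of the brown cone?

(-2.0, 0.0)

The brown cone was at about (6.9, 3.7) and moved to about (4.9, 3.7).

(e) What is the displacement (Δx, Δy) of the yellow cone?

(-2.1, -0.6)

The yellow cone was at about (10.4, 3.7) and moved to about (8.3, 3.1).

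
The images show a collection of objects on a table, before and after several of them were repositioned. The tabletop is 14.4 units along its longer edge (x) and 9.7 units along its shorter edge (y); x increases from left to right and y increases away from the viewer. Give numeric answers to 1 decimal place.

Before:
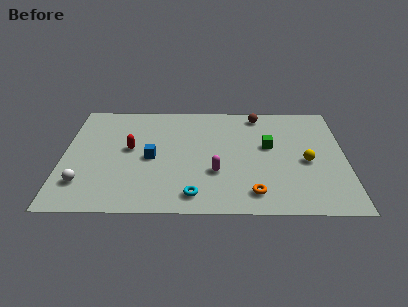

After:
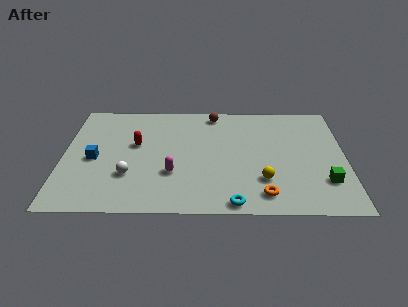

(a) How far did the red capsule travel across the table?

0.5

The red capsule moved from about (3.4, 5.3) to (3.7, 5.7), a distance of √(0.3² + 0.4²) ≈ 0.5.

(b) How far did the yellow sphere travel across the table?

2.7

The yellow sphere moved from about (12.4, 4.3) to (10.2, 2.7), a distance of √(2.2² + 1.6²) ≈ 2.7.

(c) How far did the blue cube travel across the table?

2.9

From (4.5, 4.5) to (1.6, 4.4), the blue cube covered √(2.9² + 0.1²) ≈ 2.9 units.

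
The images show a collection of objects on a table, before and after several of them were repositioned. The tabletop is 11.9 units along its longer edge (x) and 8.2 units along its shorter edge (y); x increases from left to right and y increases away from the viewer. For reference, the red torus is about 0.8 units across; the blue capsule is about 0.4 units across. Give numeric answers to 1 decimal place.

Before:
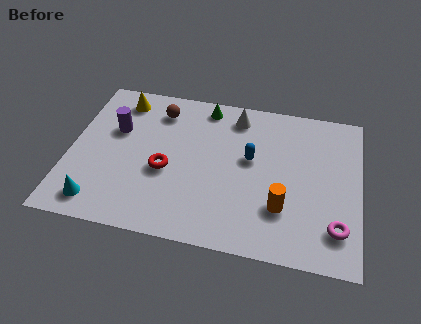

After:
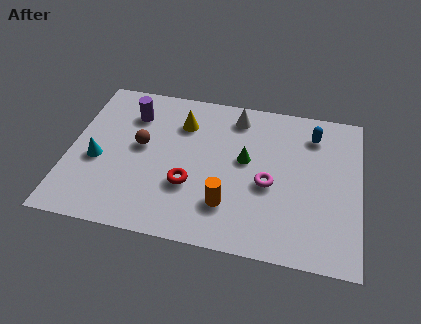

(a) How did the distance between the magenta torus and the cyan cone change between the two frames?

-2.6

The distance was about 9.6 in the first image and 7.0 in the second, so they moved 2.6 units closer together.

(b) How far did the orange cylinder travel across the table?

2.2

The orange cylinder moved from about (8.8, 2.4) to (6.6, 2.1), a distance of √(2.2² + 0.3²) ≈ 2.2.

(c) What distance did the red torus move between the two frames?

1.2

From (4.0, 3.4) to (5.0, 2.8), the red torus covered √(1.0² + 0.6²) ≈ 1.2 units.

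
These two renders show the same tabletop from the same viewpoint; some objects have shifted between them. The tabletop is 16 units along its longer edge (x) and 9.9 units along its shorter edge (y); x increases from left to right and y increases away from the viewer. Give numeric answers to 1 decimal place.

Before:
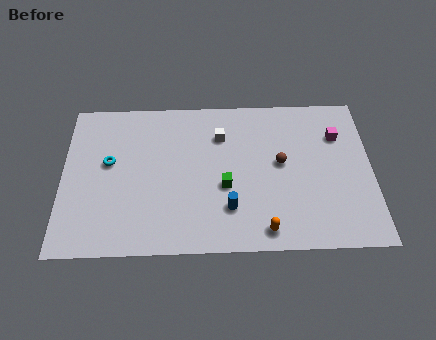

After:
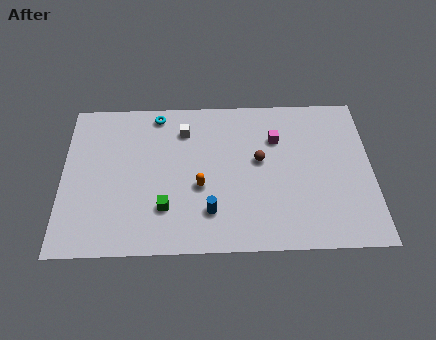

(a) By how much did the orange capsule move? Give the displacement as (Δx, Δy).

(-3.3, 2.8)

The orange capsule started near (10.4, 1.2) and ended near (7.1, 4.0).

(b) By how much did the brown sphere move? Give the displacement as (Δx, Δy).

(-1.1, 0.2)

The brown sphere was at about (11.3, 5.4) and moved to about (10.2, 5.6).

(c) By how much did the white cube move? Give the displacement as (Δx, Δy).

(-1.9, 0.4)

The white cube started near (8.2, 7.3) and ended near (6.3, 7.7).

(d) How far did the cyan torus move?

4.0

From (2.4, 5.7) to (4.9, 8.8), the cyan torus covered √(2.5² + 3.1²) ≈ 4.0 units.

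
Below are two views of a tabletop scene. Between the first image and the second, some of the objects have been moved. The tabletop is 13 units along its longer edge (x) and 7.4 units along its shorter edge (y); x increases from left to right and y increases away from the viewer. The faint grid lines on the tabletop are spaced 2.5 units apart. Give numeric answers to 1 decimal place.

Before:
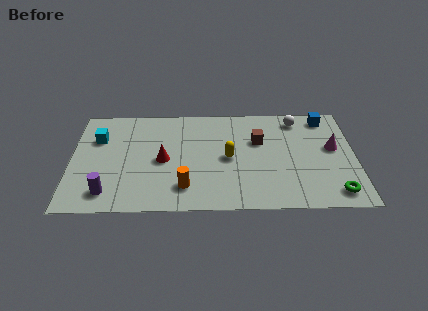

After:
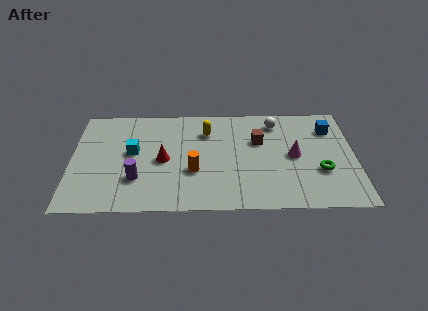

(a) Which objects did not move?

the brown cube and the red cone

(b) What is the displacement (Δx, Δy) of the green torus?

(-0.6, 1.5)

The green torus started near (12.0, 1.1) and ended near (11.4, 2.6).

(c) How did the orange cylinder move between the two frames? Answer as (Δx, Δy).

(0.4, 1.1)

The orange cylinder started near (5.2, 1.6) and ended near (5.6, 2.7).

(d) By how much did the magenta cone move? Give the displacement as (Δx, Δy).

(-1.8, -0.5)

From the two frames, the magenta cone sits at roughly (12.0, 4.2) before and (10.2, 3.7) after.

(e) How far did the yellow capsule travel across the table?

2.1

From (7.2, 3.6) to (6.2, 5.5), the yellow capsule covered √(1.0² + 1.9²) ≈ 2.1 units.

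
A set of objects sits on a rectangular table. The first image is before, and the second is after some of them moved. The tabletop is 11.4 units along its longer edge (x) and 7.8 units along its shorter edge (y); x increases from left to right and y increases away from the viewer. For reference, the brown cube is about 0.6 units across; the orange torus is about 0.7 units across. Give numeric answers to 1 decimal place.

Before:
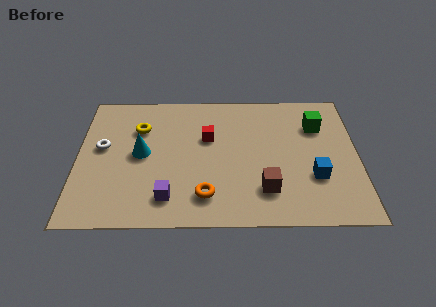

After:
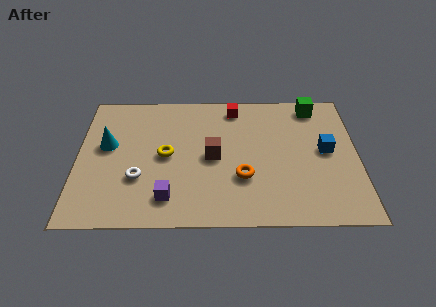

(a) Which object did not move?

the purple cube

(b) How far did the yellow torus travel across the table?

1.9

The yellow torus was near (2.5, 5.5) before and (3.6, 3.9) after, so it travelled √(1.1² + 1.6²) ≈ 1.9 units.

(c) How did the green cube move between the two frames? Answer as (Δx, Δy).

(-0.1, 1.2)

The green cube was at about (9.8, 5.6) and moved to about (9.7, 6.8).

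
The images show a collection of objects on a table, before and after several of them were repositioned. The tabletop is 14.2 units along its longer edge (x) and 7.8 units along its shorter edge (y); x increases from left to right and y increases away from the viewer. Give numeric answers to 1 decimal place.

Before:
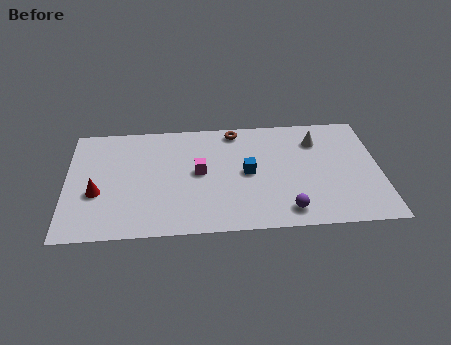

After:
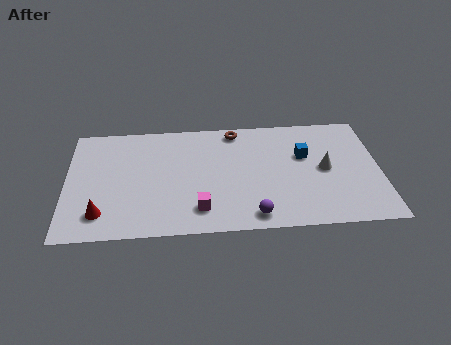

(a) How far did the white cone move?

2.0

From (11.4, 5.9) to (11.7, 3.9), the white cone covered √(0.3² + 2.0²) ≈ 2.0 units.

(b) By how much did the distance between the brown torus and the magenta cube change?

+2.3

Before: roughly 3.3 units apart; after: 5.6. That's 2.3 units further apart.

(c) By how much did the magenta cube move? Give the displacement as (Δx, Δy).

(0.0, -2.5)

The magenta cube started near (6.0, 4.1) and ended near (6.0, 1.6).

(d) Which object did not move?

the brown torus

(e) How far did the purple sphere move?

1.5

From (9.9, 1.2) to (8.4, 1.0), the purple sphere covered √(1.5² + 0.2²) ≈ 1.5 units.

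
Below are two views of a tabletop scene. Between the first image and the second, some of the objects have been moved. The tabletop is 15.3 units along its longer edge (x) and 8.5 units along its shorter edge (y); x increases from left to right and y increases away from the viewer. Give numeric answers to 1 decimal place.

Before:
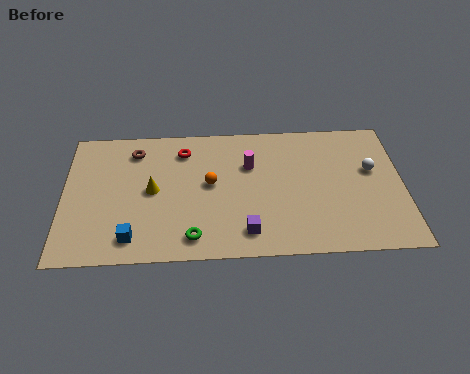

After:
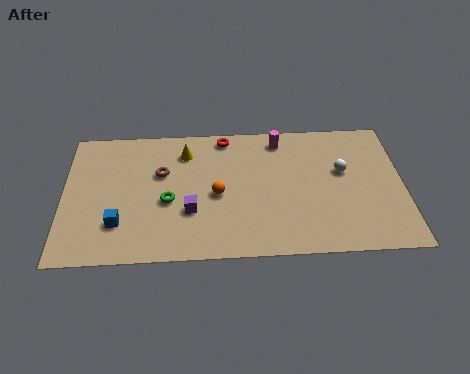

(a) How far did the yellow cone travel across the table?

2.8

From (4.0, 4.3) to (5.5, 6.7), the yellow cone covered √(1.5² + 2.4²) ≈ 2.8 units.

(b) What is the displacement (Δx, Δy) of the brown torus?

(1.2, -1.5)

The brown torus was at about (3.2, 6.9) and moved to about (4.4, 5.4).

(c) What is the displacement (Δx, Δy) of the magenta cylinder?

(1.4, 1.6)

The magenta cylinder started near (8.4, 5.7) and ended near (9.8, 7.3).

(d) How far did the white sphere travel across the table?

1.3

From (13.9, 5.1) to (12.6, 5.1), the white sphere covered √(1.3² + 0.0²) ≈ 1.3 units.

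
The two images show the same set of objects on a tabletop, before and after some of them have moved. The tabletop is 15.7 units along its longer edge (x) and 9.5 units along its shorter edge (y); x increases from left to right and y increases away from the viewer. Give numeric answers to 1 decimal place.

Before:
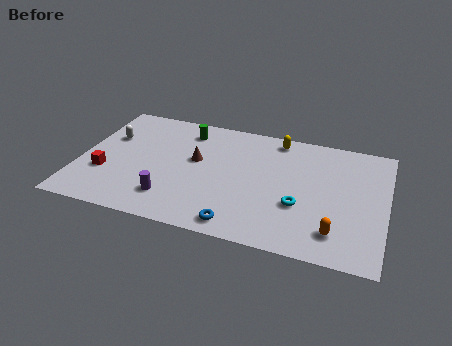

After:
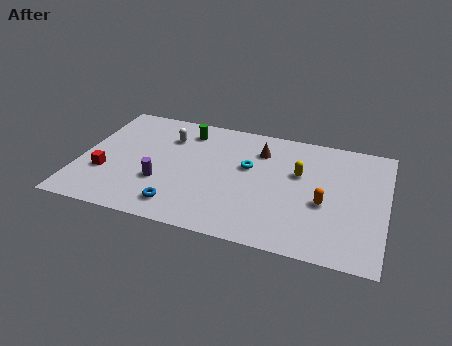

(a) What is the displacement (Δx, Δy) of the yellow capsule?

(1.3, -2.5)

From the two frames, the yellow capsule sits at roughly (9.9, 8.4) before and (11.2, 5.9) after.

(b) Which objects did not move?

the red cube and the green cylinder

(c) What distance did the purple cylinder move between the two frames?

1.3

From (4.9, 2.1) to (4.3, 3.2), the purple cylinder covered √(0.6² + 1.1²) ≈ 1.3 units.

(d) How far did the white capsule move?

3.1

From (1.3, 6.2) to (4.3, 7.0), the white capsule covered √(3.0² + 0.8²) ≈ 3.1 units.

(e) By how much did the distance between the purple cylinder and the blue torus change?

-1.8

They were about 3.7 units apart before and 1.9 after — 1.8 units closer together.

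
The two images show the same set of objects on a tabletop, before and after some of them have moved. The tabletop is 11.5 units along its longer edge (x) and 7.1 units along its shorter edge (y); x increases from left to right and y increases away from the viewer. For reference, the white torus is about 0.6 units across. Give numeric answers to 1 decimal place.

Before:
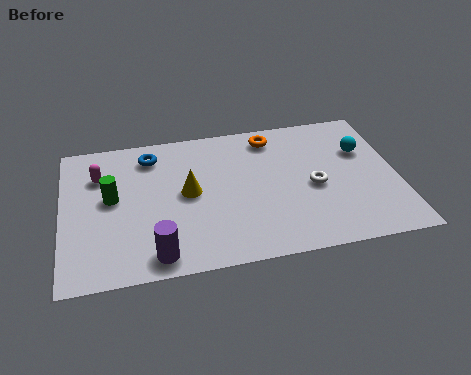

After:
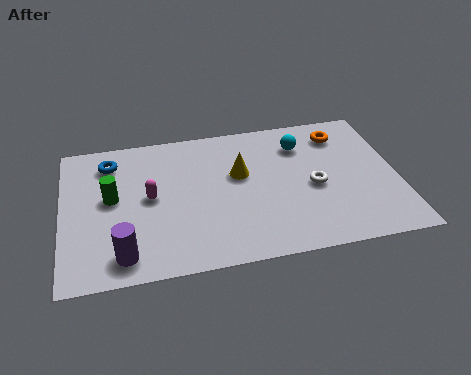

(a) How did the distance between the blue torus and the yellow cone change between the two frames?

+2.2

The distance was about 2.4 in the first image and 4.6 in the second, so they moved 2.2 units further apart.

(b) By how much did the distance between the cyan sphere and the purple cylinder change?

-0.6

The distance was about 8.2 in the first image and 7.6 in the second, so they moved 0.6 units closer together.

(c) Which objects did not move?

the green cylinder and the white torus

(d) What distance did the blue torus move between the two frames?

1.4

The blue torus moved from about (3.1, 5.8) to (1.7, 5.7), a distance of √(1.4² + 0.1²) ≈ 1.4.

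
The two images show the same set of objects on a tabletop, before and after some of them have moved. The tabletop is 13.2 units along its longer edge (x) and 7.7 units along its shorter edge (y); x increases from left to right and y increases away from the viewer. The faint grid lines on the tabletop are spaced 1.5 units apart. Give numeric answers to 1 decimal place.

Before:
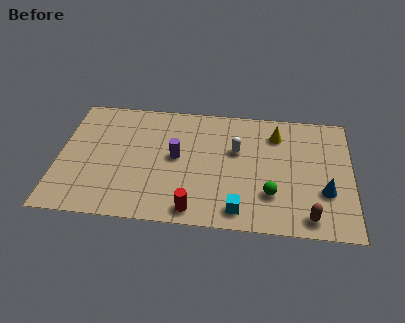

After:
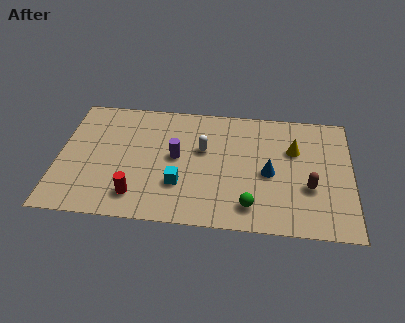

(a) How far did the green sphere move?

1.2

The green sphere was near (9.6, 2.2) before and (8.7, 1.4) after, so it travelled √(0.9² + 0.8²) ≈ 1.2 units.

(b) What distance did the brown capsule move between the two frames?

1.8

The brown capsule was near (11.3, 1.0) before and (11.3, 2.8) after, so it travelled √(0.0² + 1.8²) ≈ 1.8 units.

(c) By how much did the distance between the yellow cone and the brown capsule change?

-2.8

They were about 5.2 units apart before and 2.4 after — 2.8 units closer together.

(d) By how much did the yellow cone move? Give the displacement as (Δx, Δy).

(0.8, -0.9)

The yellow cone was at about (9.8, 6.0) and moved to about (10.6, 5.1).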